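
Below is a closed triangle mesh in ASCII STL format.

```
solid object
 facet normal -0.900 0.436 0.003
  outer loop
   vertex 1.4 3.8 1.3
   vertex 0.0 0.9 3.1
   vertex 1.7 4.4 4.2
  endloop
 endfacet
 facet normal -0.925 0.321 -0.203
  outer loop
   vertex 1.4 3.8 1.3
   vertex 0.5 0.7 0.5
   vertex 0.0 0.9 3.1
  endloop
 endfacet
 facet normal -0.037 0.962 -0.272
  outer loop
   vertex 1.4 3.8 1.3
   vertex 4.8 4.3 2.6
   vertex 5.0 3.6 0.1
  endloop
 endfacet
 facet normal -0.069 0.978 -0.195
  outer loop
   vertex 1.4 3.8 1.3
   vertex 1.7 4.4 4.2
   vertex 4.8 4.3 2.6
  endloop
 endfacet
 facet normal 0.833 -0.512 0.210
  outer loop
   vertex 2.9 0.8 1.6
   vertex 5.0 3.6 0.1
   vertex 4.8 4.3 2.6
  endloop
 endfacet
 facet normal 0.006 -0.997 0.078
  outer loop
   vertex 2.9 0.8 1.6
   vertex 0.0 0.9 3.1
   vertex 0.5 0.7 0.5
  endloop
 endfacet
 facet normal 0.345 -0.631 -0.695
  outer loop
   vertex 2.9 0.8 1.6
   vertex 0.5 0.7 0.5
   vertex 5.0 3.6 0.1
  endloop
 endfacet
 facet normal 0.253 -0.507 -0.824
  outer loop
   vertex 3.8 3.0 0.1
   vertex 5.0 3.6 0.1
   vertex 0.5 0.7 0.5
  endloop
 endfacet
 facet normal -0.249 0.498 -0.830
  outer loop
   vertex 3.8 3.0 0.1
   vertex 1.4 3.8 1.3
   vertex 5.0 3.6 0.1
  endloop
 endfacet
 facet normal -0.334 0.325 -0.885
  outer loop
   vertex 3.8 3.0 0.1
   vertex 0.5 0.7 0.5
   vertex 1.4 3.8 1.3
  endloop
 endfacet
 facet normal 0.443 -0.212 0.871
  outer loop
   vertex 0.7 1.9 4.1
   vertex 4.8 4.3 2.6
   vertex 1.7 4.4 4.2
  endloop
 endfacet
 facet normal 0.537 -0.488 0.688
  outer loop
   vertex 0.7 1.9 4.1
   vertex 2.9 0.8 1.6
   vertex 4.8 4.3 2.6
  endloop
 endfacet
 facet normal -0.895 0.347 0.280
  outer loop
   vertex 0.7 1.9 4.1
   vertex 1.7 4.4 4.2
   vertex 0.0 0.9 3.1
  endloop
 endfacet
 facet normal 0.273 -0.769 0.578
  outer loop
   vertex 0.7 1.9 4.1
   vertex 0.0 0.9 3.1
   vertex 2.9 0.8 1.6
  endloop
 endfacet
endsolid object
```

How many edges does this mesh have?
21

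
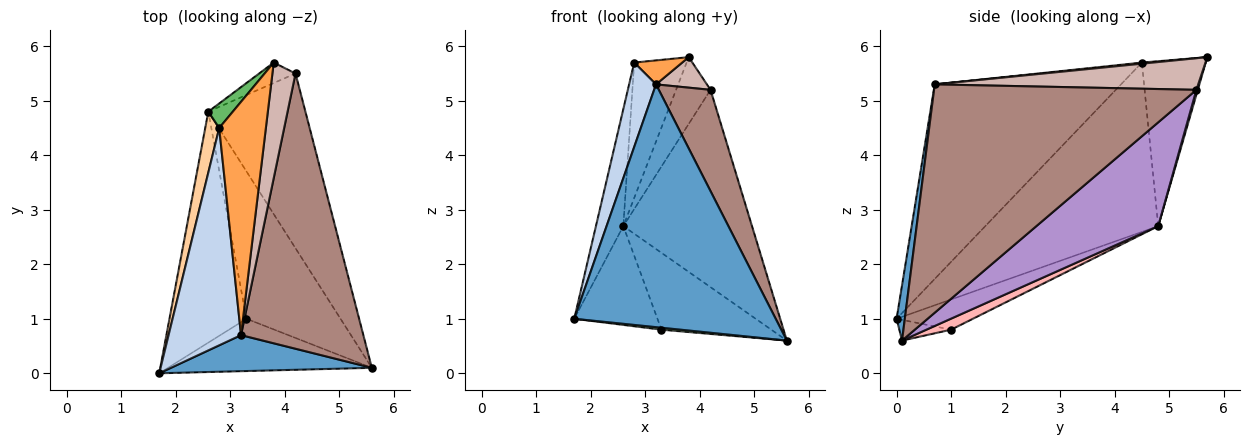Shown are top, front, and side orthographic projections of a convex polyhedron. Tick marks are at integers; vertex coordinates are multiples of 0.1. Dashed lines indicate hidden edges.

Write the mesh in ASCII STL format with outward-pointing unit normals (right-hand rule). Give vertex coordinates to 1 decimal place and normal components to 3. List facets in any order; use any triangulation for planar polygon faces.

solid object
 facet normal 0.040 -0.988 0.147
  outer loop
   vertex 3.2 0.7 5.3
   vertex 1.7 0.0 1.0
   vertex 5.6 0.1 0.6
  endloop
 endfacet
 facet normal -0.929 -0.134 0.346
  outer loop
   vertex 3.2 0.7 5.3
   vertex 2.8 4.5 5.7
   vertex 1.7 0.0 1.0
  endloop
 endfacet
 facet normal 0.023 -0.102 0.994
  outer loop
   vertex 3.2 0.7 5.3
   vertex 3.8 5.7 5.8
   vertex 2.8 4.5 5.7
  endloop
 endfacet
 facet normal -0.984 0.156 0.081
  outer loop
   vertex 2.6 4.8 2.7
   vertex 1.7 0.0 1.0
   vertex 2.8 4.5 5.7
  endloop
 endfacet
 facet normal -0.768 0.630 0.114
  outer loop
   vertex 2.6 4.8 2.7
   vertex 2.8 4.5 5.7
   vertex 3.8 5.7 5.8
  endloop
 endfacet
 facet normal -0.101 -0.037 -0.994
  outer loop
   vertex 3.3 1.0 0.8
   vertex 5.6 0.1 0.6
   vertex 1.7 0.0 1.0
  endloop
 endfacet
 facet normal -0.339 0.370 -0.865
  outer loop
   vertex 3.3 1.0 0.8
   vertex 1.7 0.0 1.0
   vertex 2.6 4.8 2.7
  endloop
 endfacet
 facet normal 0.103 0.460 -0.882
  outer loop
   vertex 3.3 1.0 0.8
   vertex 2.6 4.8 2.7
   vertex 5.6 0.1 0.6
  endloop
 endfacet
 facet normal 0.578 0.611 -0.541
  outer loop
   vertex 4.2 5.5 5.2
   vertex 5.6 0.1 0.6
   vertex 2.6 4.8 2.7
  endloop
 endfacet
 facet normal 0.039 0.955 -0.292
  outer loop
   vertex 4.2 5.5 5.2
   vertex 2.6 4.8 2.7
   vertex 3.8 5.7 5.8
  endloop
 endfacet
 facet normal 0.868 -0.171 0.465
  outer loop
   vertex 4.2 5.5 5.2
   vertex 3.2 0.7 5.3
   vertex 5.6 0.1 0.6
  endloop
 endfacet
 facet normal 0.798 -0.154 0.583
  outer loop
   vertex 4.2 5.5 5.2
   vertex 3.8 5.7 5.8
   vertex 3.2 0.7 5.3
  endloop
 endfacet
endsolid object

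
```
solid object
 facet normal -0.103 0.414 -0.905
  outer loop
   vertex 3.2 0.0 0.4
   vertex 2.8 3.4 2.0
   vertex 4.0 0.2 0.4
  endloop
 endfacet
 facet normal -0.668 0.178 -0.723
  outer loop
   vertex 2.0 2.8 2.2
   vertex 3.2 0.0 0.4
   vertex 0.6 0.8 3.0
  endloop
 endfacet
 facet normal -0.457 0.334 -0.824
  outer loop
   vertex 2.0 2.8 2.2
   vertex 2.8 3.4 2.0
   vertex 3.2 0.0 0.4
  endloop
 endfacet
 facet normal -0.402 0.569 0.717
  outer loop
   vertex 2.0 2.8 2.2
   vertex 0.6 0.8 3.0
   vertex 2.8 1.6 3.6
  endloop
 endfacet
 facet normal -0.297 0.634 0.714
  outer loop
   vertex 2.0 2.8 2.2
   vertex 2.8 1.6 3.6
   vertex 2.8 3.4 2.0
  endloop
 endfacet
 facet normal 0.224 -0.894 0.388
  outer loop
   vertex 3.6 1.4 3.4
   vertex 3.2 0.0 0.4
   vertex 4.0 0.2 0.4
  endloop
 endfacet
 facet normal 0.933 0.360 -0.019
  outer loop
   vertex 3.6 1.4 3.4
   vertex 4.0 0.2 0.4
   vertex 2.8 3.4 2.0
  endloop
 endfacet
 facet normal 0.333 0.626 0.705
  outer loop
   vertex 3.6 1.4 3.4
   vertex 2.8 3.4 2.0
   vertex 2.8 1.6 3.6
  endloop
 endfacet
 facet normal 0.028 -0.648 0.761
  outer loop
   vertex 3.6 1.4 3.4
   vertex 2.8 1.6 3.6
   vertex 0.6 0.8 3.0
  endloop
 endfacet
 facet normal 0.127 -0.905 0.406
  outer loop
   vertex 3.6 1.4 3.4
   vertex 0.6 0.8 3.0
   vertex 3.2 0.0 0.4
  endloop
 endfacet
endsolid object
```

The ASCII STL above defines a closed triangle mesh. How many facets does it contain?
10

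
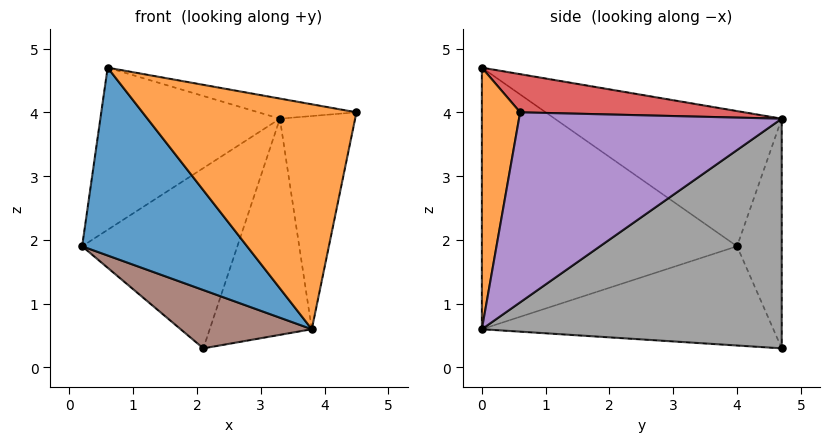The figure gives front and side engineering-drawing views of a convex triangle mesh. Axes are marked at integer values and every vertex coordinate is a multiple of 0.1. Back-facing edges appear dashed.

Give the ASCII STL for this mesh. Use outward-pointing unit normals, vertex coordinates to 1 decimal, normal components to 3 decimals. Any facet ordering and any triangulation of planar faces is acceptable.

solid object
 facet normal -0.702 -0.454 -0.548
  outer loop
   vertex 3.8 0.0 0.6
   vertex 0.6 0.0 4.7
   vertex 0.2 4.0 1.9
  endloop
 endfacet
 facet normal 0.174 -0.975 0.136
  outer loop
   vertex 3.8 0.0 0.6
   vertex 4.5 0.6 4.0
   vertex 0.6 0.0 4.7
  endloop
 endfacet
 facet normal -0.555 0.439 0.707
  outer loop
   vertex 3.3 4.7 3.9
   vertex 0.2 4.0 1.9
   vertex 0.6 0.0 4.7
  endloop
 endfacet
 facet normal 0.165 0.072 0.984
  outer loop
   vertex 3.3 4.7 3.9
   vertex 0.6 0.0 4.7
   vertex 4.5 0.6 4.0
  endloop
 endfacet
 facet normal 0.933 0.267 -0.239
  outer loop
   vertex 3.3 4.7 3.9
   vertex 4.5 0.6 4.0
   vertex 3.8 0.0 0.6
  endloop
 endfacet
 facet normal -0.566 -0.255 -0.784
  outer loop
   vertex 2.1 4.7 0.3
   vertex 3.8 0.0 0.6
   vertex 0.2 4.0 1.9
  endloop
 endfacet
 facet normal -0.275 0.957 0.092
  outer loop
   vertex 2.1 4.7 0.3
   vertex 0.2 4.0 1.9
   vertex 3.3 4.7 3.9
  endloop
 endfacet
 facet normal 0.903 0.307 -0.301
  outer loop
   vertex 2.1 4.7 0.3
   vertex 3.3 4.7 3.9
   vertex 3.8 0.0 0.6
  endloop
 endfacet
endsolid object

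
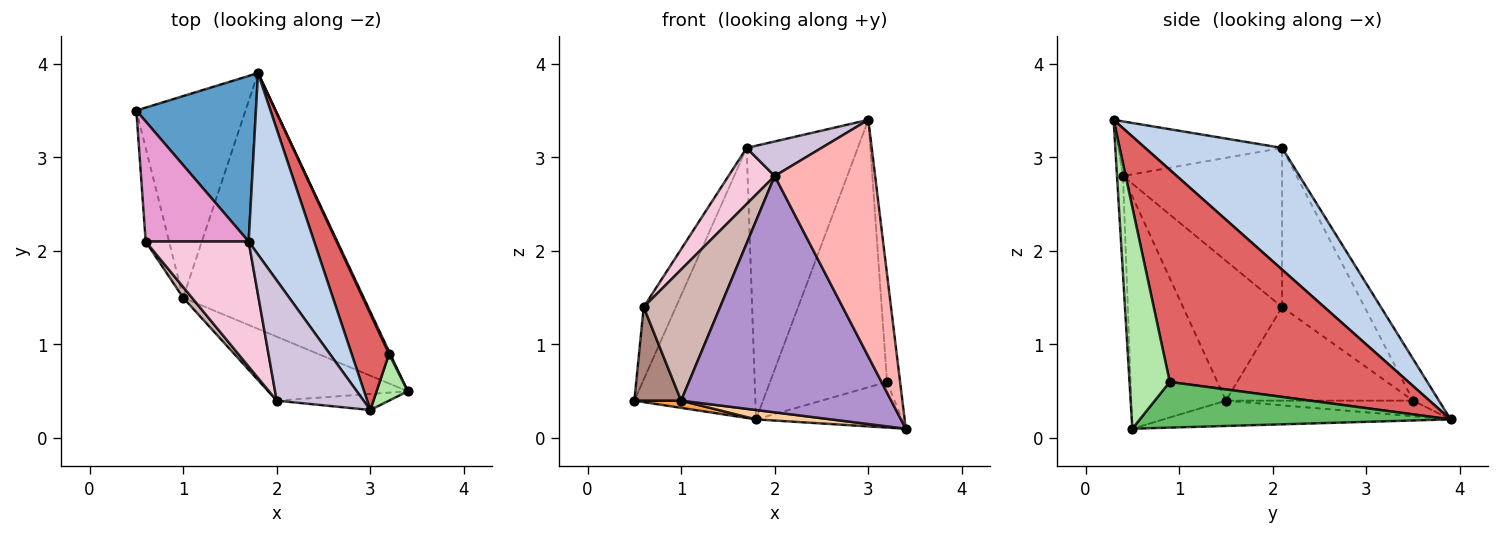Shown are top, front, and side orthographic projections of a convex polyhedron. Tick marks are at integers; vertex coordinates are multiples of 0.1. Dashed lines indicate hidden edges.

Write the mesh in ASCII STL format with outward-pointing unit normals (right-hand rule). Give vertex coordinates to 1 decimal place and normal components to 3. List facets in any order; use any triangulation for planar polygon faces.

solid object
 facet normal -0.179 0.839 0.514
  outer loop
   vertex 1.7 2.1 3.1
   vertex 1.8 3.9 0.2
   vertex 0.5 3.5 0.4
  endloop
 endfacet
 facet normal 0.716 0.582 0.386
  outer loop
   vertex 1.7 2.1 3.1
   vertex 3.0 0.3 3.4
   vertex 1.8 3.9 0.2
  endloop
 endfacet
 facet normal -0.141 -0.035 -0.989
  outer loop
   vertex 1.0 1.5 0.4
   vertex 0.5 3.5 0.4
   vertex 1.8 3.9 0.2
  endloop
 endfacet
 facet normal -0.139 -0.036 -0.990
  outer loop
   vertex 1.0 1.5 0.4
   vertex 1.8 3.9 0.2
   vertex 3.4 0.5 0.1
  endloop
 endfacet
 facet normal 0.905 0.425 0.022
  outer loop
   vertex 3.2 0.9 0.6
   vertex 3.4 0.5 0.1
   vertex 1.8 3.9 0.2
  endloop
 endfacet
 facet normal 0.943 0.305 0.133
  outer loop
   vertex 3.2 0.9 0.6
   vertex 3.0 0.3 3.4
   vertex 3.4 0.5 0.1
  endloop
 endfacet
 facet normal 0.887 0.435 0.157
  outer loop
   vertex 3.2 0.9 0.6
   vertex 1.8 3.9 0.2
   vertex 3.0 0.3 3.4
  endloop
 endfacet
 facet normal -0.059 -0.996 -0.068
  outer loop
   vertex 2.0 0.4 2.8
   vertex 3.4 0.5 0.1
   vertex 3.0 0.3 3.4
  endloop
 endfacet
 facet normal -0.399 -0.885 -0.240
  outer loop
   vertex 2.0 0.4 2.8
   vertex 1.0 1.5 0.4
   vertex 3.4 0.5 0.1
  endloop
 endfacet
 facet normal -0.517 -0.236 0.823
  outer loop
   vertex 2.0 0.4 2.8
   vertex 3.0 0.3 3.4
   vertex 1.7 2.1 3.1
  endloop
 endfacet
 facet normal -0.943 -0.236 -0.236
  outer loop
   vertex 0.6 2.1 1.4
   vertex 0.5 3.5 0.4
   vertex 1.0 1.5 0.4
  endloop
 endfacet
 facet normal -0.791 -0.610 0.050
  outer loop
   vertex 0.6 2.1 1.4
   vertex 1.0 1.5 0.4
   vertex 2.0 0.4 2.8
  endloop
 endfacet
 facet normal -0.798 0.312 0.516
  outer loop
   vertex 0.6 2.1 1.4
   vertex 1.7 2.1 3.1
   vertex 0.5 3.5 0.4
  endloop
 endfacet
 facet normal -0.816 -0.237 0.528
  outer loop
   vertex 0.6 2.1 1.4
   vertex 2.0 0.4 2.8
   vertex 1.7 2.1 3.1
  endloop
 endfacet
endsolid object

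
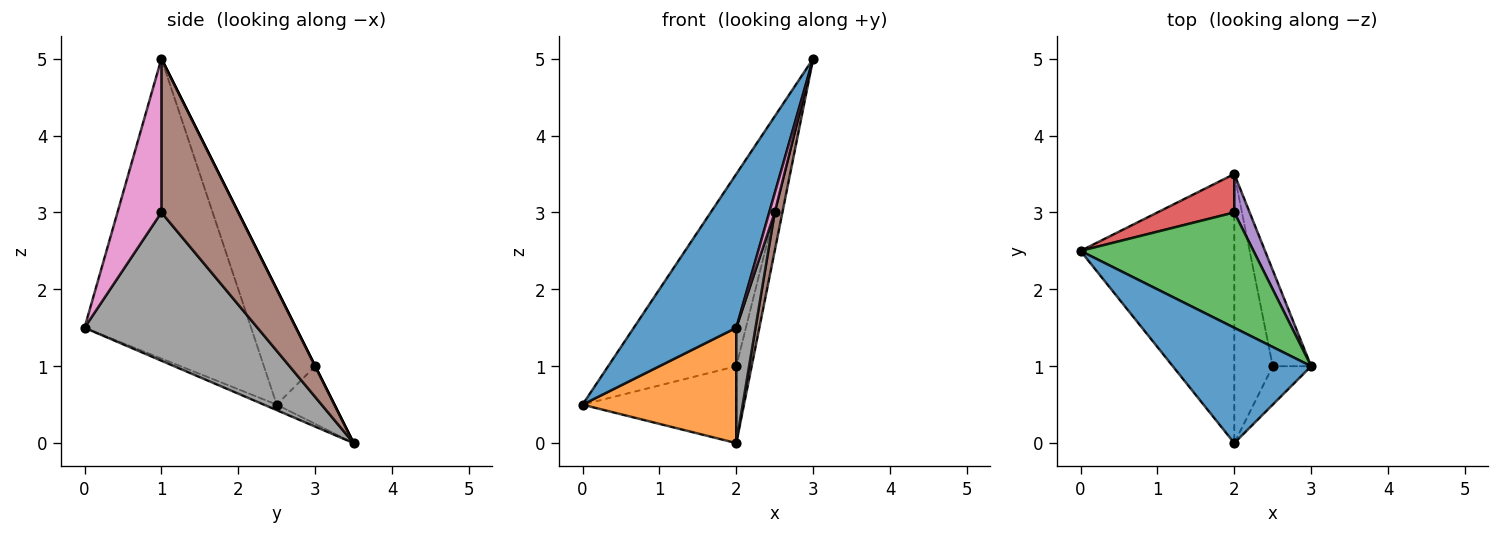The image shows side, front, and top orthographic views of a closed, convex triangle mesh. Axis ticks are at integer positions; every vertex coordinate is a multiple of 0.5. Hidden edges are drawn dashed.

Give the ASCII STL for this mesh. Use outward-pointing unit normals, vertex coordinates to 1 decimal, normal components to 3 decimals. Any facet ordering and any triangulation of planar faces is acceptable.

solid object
 facet normal -0.793 -0.488 0.366
  outer loop
   vertex 2.0 0.0 1.5
   vertex 3.0 1.0 5.0
   vertex 0.0 2.5 0.5
  endloop
 endfacet
 facet normal -0.033 -0.394 -0.919
  outer loop
   vertex 2.0 0.0 1.5
   vertex 0.0 2.5 0.5
   vertex 2.0 3.5 0.0
  endloop
 endfacet
 facet normal -0.324 0.811 0.487
  outer loop
   vertex 2.0 3.0 1.0
   vertex 0.0 2.5 0.5
   vertex 3.0 1.0 5.0
  endloop
 endfacet
 facet normal -0.318 0.848 0.424
  outer loop
   vertex 2.0 3.0 1.0
   vertex 2.0 3.5 0.0
   vertex 0.0 2.5 0.5
  endloop
 endfacet
 facet normal 0.000 0.894 0.447
  outer loop
   vertex 2.0 3.0 1.0
   vertex 3.0 1.0 5.0
   vertex 2.0 3.5 0.0
  endloop
 endfacet
 facet normal 0.966 -0.097 -0.241
  outer loop
   vertex 2.5 1.0 3.0
   vertex 2.0 3.5 0.0
   vertex 3.0 1.0 5.0
  endloop
 endfacet
 facet normal 0.963 -0.120 -0.241
  outer loop
   vertex 2.5 1.0 3.0
   vertex 3.0 1.0 5.0
   vertex 2.0 0.0 1.5
  endloop
 endfacet
 facet normal 0.962 -0.107 -0.250
  outer loop
   vertex 2.5 1.0 3.0
   vertex 2.0 0.0 1.5
   vertex 2.0 3.5 0.0
  endloop
 endfacet
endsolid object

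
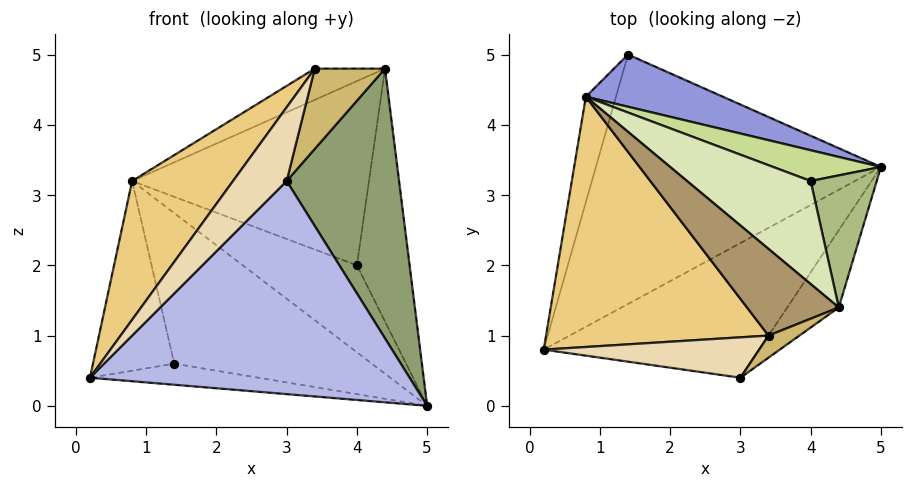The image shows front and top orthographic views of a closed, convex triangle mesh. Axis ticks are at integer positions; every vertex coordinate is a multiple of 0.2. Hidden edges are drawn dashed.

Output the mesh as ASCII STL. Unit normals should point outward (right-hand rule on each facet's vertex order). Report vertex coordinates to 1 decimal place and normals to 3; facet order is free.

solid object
 facet normal -0.128 0.084 -0.988
  outer loop
   vertex 1.4 5.0 0.6
   vertex 5.0 3.4 0.0
   vertex 0.2 0.8 0.4
  endloop
 endfacet
 facet normal -0.948 0.278 -0.155
  outer loop
   vertex 0.8 4.4 3.2
   vertex 1.4 5.0 0.6
   vertex 0.2 0.8 0.4
  endloop
 endfacet
 facet normal 0.429 0.854 0.296
  outer loop
   vertex 0.8 4.4 3.2
   vertex 5.0 3.4 0.0
   vertex 1.4 5.0 0.6
  endloop
 endfacet
 facet normal 0.382 -0.781 -0.494
  outer loop
   vertex 3.0 0.4 3.2
   vertex 0.2 0.8 0.4
   vertex 5.0 3.4 0.0
  endloop
 endfacet
 facet normal 0.708 -0.679 -0.195
  outer loop
   vertex 3.0 0.4 3.2
   vertex 5.0 3.4 0.0
   vertex 4.4 1.4 4.8
  endloop
 endfacet
 facet normal 0.599 0.710 0.371
  outer loop
   vertex 4.0 3.2 2.0
   vertex 4.4 1.4 4.8
   vertex 5.0 3.4 0.0
  endloop
 endfacet
 facet normal 0.432 0.850 0.301
  outer loop
   vertex 4.0 3.2 2.0
   vertex 5.0 3.4 0.0
   vertex 0.8 4.4 3.2
  endloop
 endfacet
 facet normal 0.455 0.777 0.435
  outer loop
   vertex 4.0 3.2 2.0
   vertex 0.8 4.4 3.2
   vertex 4.4 1.4 4.8
  endloop
 endfacet
 facet normal -0.134 0.336 0.932
  outer loop
   vertex 3.4 1.0 4.8
   vertex 4.4 1.4 4.8
   vertex 0.8 4.4 3.2
  endloop
 endfacet
 facet normal 0.360 -0.900 0.247
  outer loop
   vertex 3.4 1.0 4.8
   vertex 3.0 0.4 3.2
   vertex 4.4 1.4 4.8
  endloop
 endfacet
 facet normal -0.761 -0.315 0.568
  outer loop
   vertex 3.4 1.0 4.8
   vertex 0.8 4.4 3.2
   vertex 0.2 0.8 0.4
  endloop
 endfacet
 facet normal -0.518 -0.750 0.411
  outer loop
   vertex 3.4 1.0 4.8
   vertex 0.2 0.8 0.4
   vertex 3.0 0.4 3.2
  endloop
 endfacet
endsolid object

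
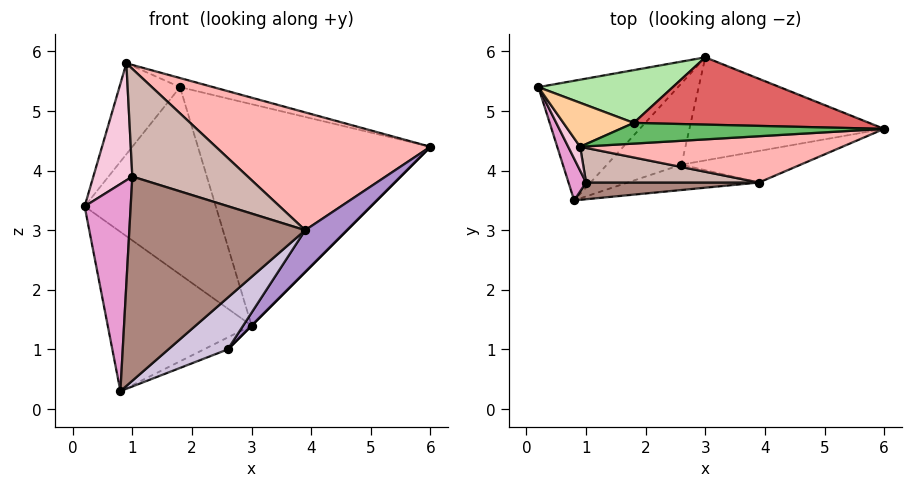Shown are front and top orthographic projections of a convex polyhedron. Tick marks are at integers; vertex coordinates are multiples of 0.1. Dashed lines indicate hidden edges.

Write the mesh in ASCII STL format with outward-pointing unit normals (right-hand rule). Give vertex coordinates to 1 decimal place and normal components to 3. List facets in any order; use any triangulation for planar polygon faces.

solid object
 facet normal -0.496 0.694 -0.521
  outer loop
   vertex 3.0 5.9 1.4
   vertex 0.8 3.5 0.3
   vertex 0.2 5.4 3.4
  endloop
 endfacet
 facet normal 0.707 0.000 -0.707
  outer loop
   vertex 2.6 4.1 1.0
   vertex 3.0 5.9 1.4
   vertex 6.0 4.7 4.4
  endloop
 endfacet
 facet normal 0.319 0.138 -0.938
  outer loop
   vertex 2.6 4.1 1.0
   vertex 0.8 3.5 0.3
   vertex 3.0 5.9 1.4
  endloop
 endfacet
 facet normal -0.202 0.882 0.426
  outer loop
   vertex 1.8 4.8 5.4
   vertex 0.2 5.4 3.4
   vertex 0.9 4.4 5.8
  endloop
 endfacet
 facet normal 0.222 0.393 0.892
  outer loop
   vertex 1.8 4.8 5.4
   vertex 0.9 4.4 5.8
   vertex 6.0 4.7 4.4
  endloop
 endfacet
 facet normal 0.022 0.962 0.271
  outer loop
   vertex 1.8 4.8 5.4
   vertex 3.0 5.9 1.4
   vertex 0.2 5.4 3.4
  endloop
 endfacet
 facet normal 0.092 0.953 0.289
  outer loop
   vertex 1.8 4.8 5.4
   vertex 6.0 4.7 4.4
   vertex 3.0 5.9 1.4
  endloop
 endfacet
 facet normal 0.153 -0.920 0.361
  outer loop
   vertex 3.9 3.8 3.0
   vertex 6.0 4.7 4.4
   vertex 0.9 4.4 5.8
  endloop
 endfacet
 facet normal 0.597 -0.640 -0.484
  outer loop
   vertex 3.9 3.8 3.0
   vertex 2.6 4.1 1.0
   vertex 6.0 4.7 4.4
  endloop
 endfacet
 facet normal 0.426 -0.812 -0.399
  outer loop
   vertex 3.9 3.8 3.0
   vertex 0.8 3.5 0.3
   vertex 2.6 4.1 1.0
  endloop
 endfacet
 facet normal 0.025 -0.996 0.082
  outer loop
   vertex 1.0 3.8 3.9
   vertex 0.8 3.5 0.3
   vertex 3.9 3.8 3.0
  endloop
 endfacet
 facet normal 0.094 -0.948 0.304
  outer loop
   vertex 1.0 3.8 3.9
   vertex 3.9 3.8 3.0
   vertex 0.9 4.4 5.8
  endloop
 endfacet
 facet normal -0.902 -0.424 0.085
  outer loop
   vertex 1.0 3.8 3.9
   vertex 0.2 5.4 3.4
   vertex 0.8 3.5 0.3
  endloop
 endfacet
 facet normal -0.902 -0.424 0.086
  outer loop
   vertex 1.0 3.8 3.9
   vertex 0.9 4.4 5.8
   vertex 0.2 5.4 3.4
  endloop
 endfacet
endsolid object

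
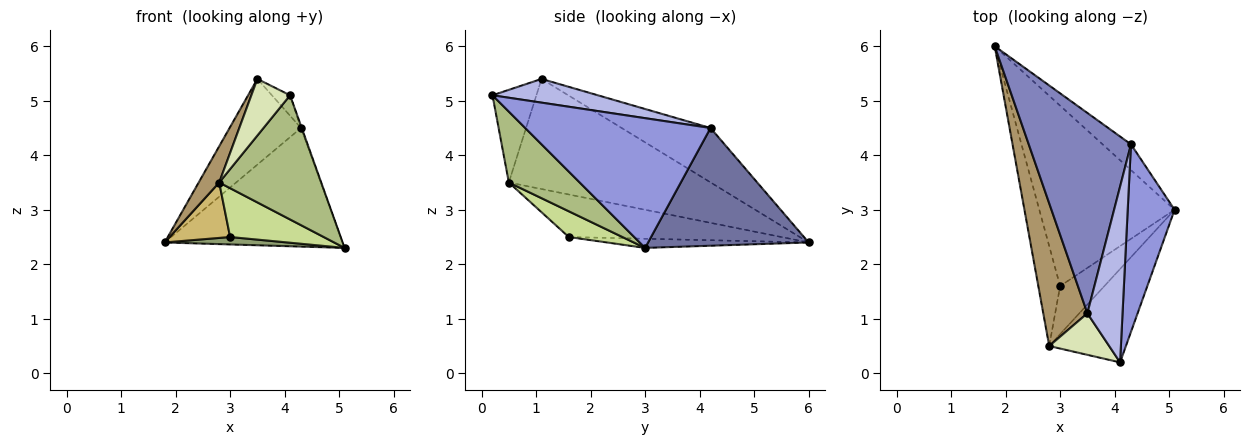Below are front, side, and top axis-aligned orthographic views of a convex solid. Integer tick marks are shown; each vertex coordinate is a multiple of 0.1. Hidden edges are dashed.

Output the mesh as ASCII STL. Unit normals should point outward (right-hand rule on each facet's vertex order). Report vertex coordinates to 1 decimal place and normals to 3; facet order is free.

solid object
 facet normal 0.661 0.733 -0.159
  outer loop
   vertex 4.3 4.2 4.5
   vertex 5.1 3.0 2.3
   vertex 1.8 6.0 2.4
  endloop
 endfacet
 facet normal -0.439 0.353 0.826
  outer loop
   vertex 4.3 4.2 4.5
   vertex 1.8 6.0 2.4
   vertex 3.5 1.1 5.4
  endloop
 endfacet
 facet normal 0.940 0.004 0.340
  outer loop
   vertex 4.3 4.2 4.5
   vertex 4.1 0.2 5.1
   vertex 5.1 3.0 2.3
  endloop
 endfacet
 facet normal 0.557 0.096 0.825
  outer loop
   vertex 4.3 4.2 4.5
   vertex 3.5 1.1 5.4
   vertex 4.1 0.2 5.1
  endloop
 endfacet
 facet normal -0.068 -0.041 -0.997
  outer loop
   vertex 3.0 1.6 2.5
   vertex 1.8 6.0 2.4
   vertex 5.1 3.0 2.3
  endloop
 endfacet
 facet normal 0.485 -0.699 -0.525
  outer loop
   vertex 2.8 0.5 3.5
   vertex 5.1 3.0 2.3
   vertex 4.1 0.2 5.1
  endloop
 endfacet
 facet normal 0.378 -0.659 -0.650
  outer loop
   vertex 2.8 0.5 3.5
   vertex 3.0 1.6 2.5
   vertex 5.1 3.0 2.3
  endloop
 endfacet
 facet normal -0.675 -0.595 0.437
  outer loop
   vertex 2.8 0.5 3.5
   vertex 4.1 0.2 5.1
   vertex 3.5 1.1 5.4
  endloop
 endfacet
 facet normal -0.924 -0.094 0.370
  outer loop
   vertex 2.8 0.5 3.5
   vertex 3.5 1.1 5.4
   vertex 1.8 6.0 2.4
  endloop
 endfacet
 facet normal -0.863 -0.245 -0.442
  outer loop
   vertex 2.8 0.5 3.5
   vertex 1.8 6.0 2.4
   vertex 3.0 1.6 2.5
  endloop
 endfacet
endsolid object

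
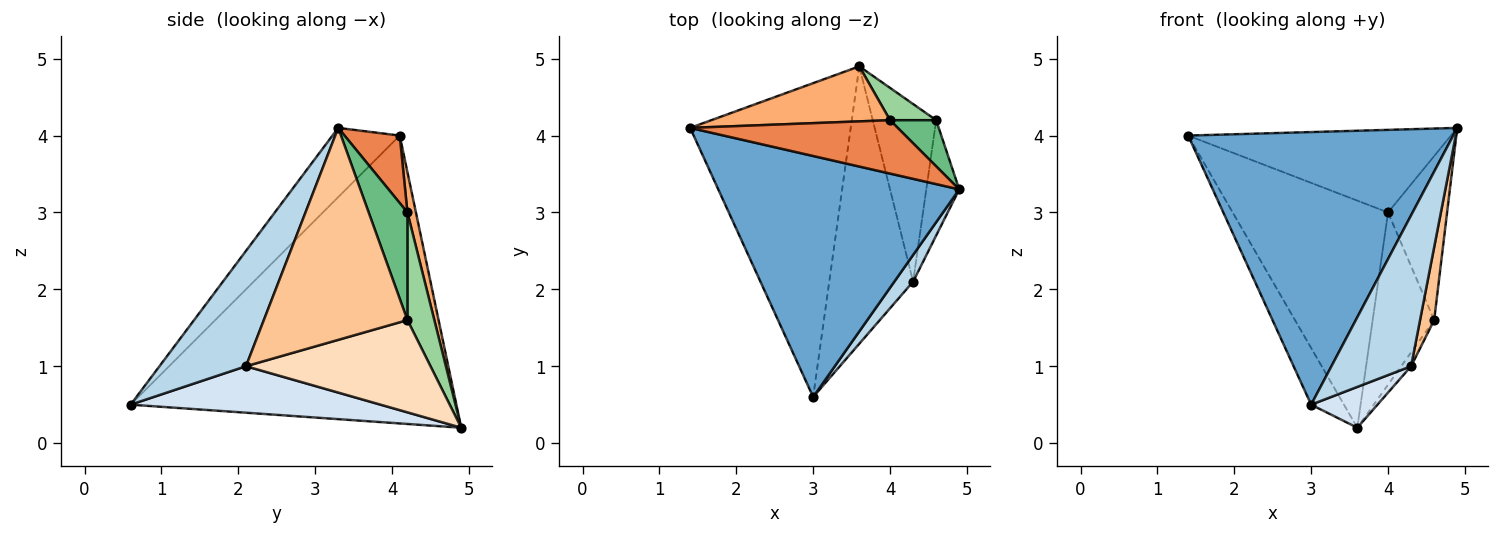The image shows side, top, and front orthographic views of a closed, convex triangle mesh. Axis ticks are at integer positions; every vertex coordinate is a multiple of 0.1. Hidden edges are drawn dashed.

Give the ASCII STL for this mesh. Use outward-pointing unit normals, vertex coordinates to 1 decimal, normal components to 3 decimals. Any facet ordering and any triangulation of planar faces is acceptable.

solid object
 facet normal -0.187 -0.736 0.651
  outer loop
   vertex 3.0 0.6 0.5
   vertex 4.9 3.3 4.1
   vertex 1.4 4.1 4.0
  endloop
 endfacet
 facet normal -0.870 0.088 -0.485
  outer loop
   vertex 3.6 4.9 0.2
   vertex 3.0 0.6 0.5
   vertex 1.4 4.1 4.0
  endloop
 endfacet
 facet normal 0.730 -0.673 0.119
  outer loop
   vertex 4.3 2.1 1.0
   vertex 4.9 3.3 4.1
   vertex 3.0 0.6 0.5
  endloop
 endfacet
 facet normal 0.481 -0.128 -0.867
  outer loop
   vertex 4.3 2.1 1.0
   vertex 3.0 0.6 0.5
   vertex 3.6 4.9 0.2
  endloop
 endfacet
 facet normal 0.174 0.827 0.535
  outer loop
   vertex 4.0 4.2 3.0
   vertex 1.4 4.1 4.0
   vertex 4.9 3.3 4.1
  endloop
 endfacet
 facet normal 0.053 0.971 0.235
  outer loop
   vertex 4.0 4.2 3.0
   vertex 3.6 4.9 0.2
   vertex 1.4 4.1 4.0
  endloop
 endfacet
 facet normal 0.983 -0.097 -0.153
  outer loop
   vertex 4.6 4.2 1.6
   vertex 4.9 3.3 4.1
   vertex 4.3 2.1 1.0
  endloop
 endfacet
 facet normal 0.823 0.044 -0.566
  outer loop
   vertex 4.6 4.2 1.6
   vertex 4.3 2.1 1.0
   vertex 3.6 4.9 0.2
  endloop
 endfacet
 facet normal 0.534 0.814 0.229
  outer loop
   vertex 4.6 4.2 1.6
   vertex 4.0 4.2 3.0
   vertex 4.9 3.3 4.1
  endloop
 endfacet
 facet normal 0.395 0.903 0.169
  outer loop
   vertex 4.6 4.2 1.6
   vertex 3.6 4.9 0.2
   vertex 4.0 4.2 3.0
  endloop
 endfacet
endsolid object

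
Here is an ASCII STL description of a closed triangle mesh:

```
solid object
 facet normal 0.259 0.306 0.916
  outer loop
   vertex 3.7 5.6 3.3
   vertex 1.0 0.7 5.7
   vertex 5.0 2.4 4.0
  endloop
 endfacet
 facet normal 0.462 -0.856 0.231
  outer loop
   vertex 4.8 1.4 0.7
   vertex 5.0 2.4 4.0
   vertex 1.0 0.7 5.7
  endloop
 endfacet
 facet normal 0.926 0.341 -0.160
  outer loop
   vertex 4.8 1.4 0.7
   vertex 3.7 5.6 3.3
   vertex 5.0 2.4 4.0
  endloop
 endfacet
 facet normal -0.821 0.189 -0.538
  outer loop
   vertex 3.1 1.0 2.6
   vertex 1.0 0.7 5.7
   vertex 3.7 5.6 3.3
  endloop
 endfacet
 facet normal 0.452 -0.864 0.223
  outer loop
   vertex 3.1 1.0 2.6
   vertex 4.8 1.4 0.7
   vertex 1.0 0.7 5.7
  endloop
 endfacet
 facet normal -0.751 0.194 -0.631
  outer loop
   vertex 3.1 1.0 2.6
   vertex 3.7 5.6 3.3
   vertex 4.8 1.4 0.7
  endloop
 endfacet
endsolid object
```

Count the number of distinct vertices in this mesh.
5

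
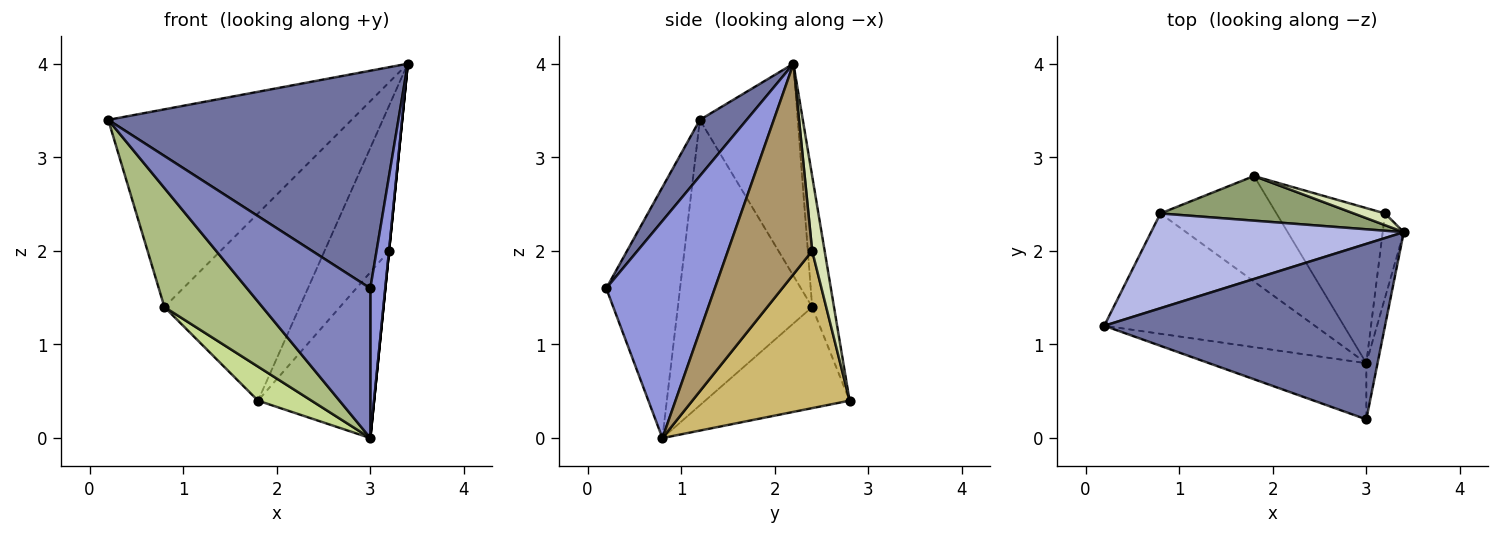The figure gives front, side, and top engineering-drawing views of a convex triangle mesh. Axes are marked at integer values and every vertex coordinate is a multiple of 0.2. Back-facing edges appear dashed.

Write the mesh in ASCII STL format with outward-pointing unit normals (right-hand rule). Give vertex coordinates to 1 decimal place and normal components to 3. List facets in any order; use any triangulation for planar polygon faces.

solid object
 facet normal 0.125 -0.772 0.623
  outer loop
   vertex 3.0 0.2 1.6
   vertex 3.4 2.2 4.0
   vertex 0.2 1.2 3.4
  endloop
 endfacet
 facet normal -0.489 -0.817 -0.306
  outer loop
   vertex 3.0 0.8 0.0
   vertex 3.0 0.2 1.6
   vertex 0.2 1.2 3.4
  endloop
 endfacet
 facet normal 0.989 -0.136 -0.051
  outer loop
   vertex 3.0 0.8 0.0
   vertex 3.4 2.2 4.0
   vertex 3.0 0.2 1.6
  endloop
 endfacet
 facet normal -0.341 0.848 0.406
  outer loop
   vertex 0.8 2.4 1.4
   vertex 0.2 1.2 3.4
   vertex 3.4 2.2 4.0
  endloop
 endfacet
 facet normal -0.155 0.961 0.229
  outer loop
   vertex 0.8 2.4 1.4
   vertex 3.4 2.2 4.0
   vertex 1.8 2.8 0.4
  endloop
 endfacet
 facet normal -0.694 -0.506 -0.512
  outer loop
   vertex 0.8 2.4 1.4
   vertex 3.0 0.8 0.0
   vertex 0.2 1.2 3.4
  endloop
 endfacet
 facet normal -0.638 -0.236 -0.733
  outer loop
   vertex 0.8 2.4 1.4
   vertex 1.8 2.8 0.4
   vertex 3.0 0.8 0.0
  endloop
 endfacet
 facet normal 0.189 0.979 0.079
  outer loop
   vertex 3.2 2.4 2.0
   vertex 1.8 2.8 0.4
   vertex 3.4 2.2 4.0
  endloop
 endfacet
 facet normal 0.995 0.000 -0.100
  outer loop
   vertex 3.2 2.4 2.0
   vertex 3.4 2.2 4.0
   vertex 3.0 0.8 0.0
  endloop
 endfacet
 facet normal 0.703 0.519 -0.486
  outer loop
   vertex 3.2 2.4 2.0
   vertex 3.0 0.8 0.0
   vertex 1.8 2.8 0.4
  endloop
 endfacet
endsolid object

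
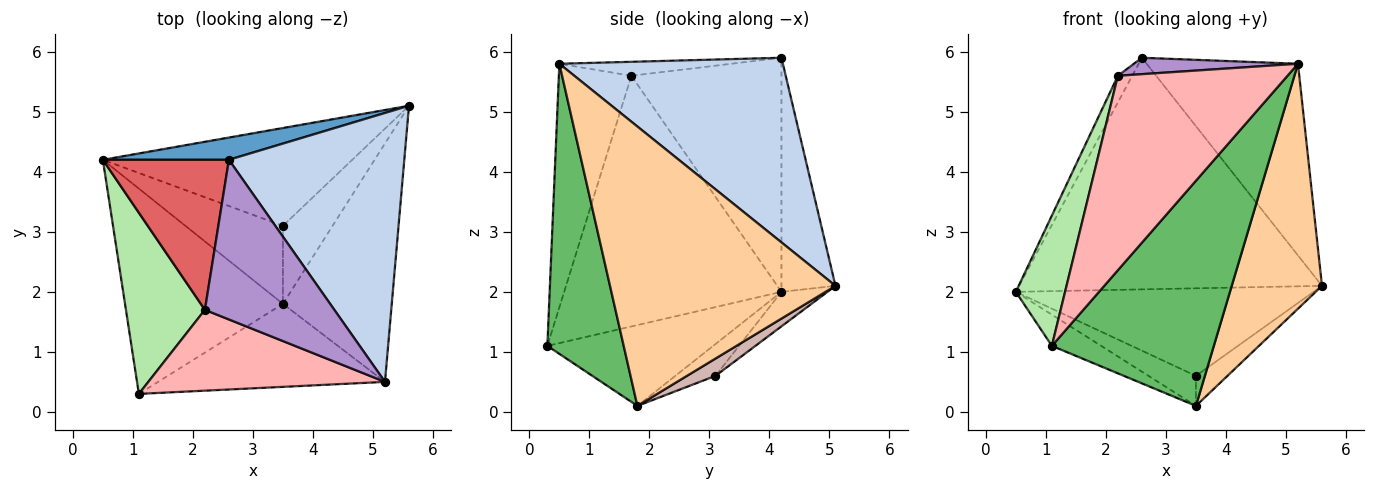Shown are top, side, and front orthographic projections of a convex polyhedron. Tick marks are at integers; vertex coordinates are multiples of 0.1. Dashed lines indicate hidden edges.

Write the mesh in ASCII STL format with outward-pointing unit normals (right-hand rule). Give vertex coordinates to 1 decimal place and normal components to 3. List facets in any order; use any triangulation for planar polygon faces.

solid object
 facet normal -0.175 0.980 0.094
  outer loop
   vertex 2.6 4.2 5.9
   vertex 5.6 5.1 2.1
   vertex 0.5 4.2 2.0
  endloop
 endfacet
 facet normal 0.651 0.441 0.618
  outer loop
   vertex 5.2 0.5 5.8
   vertex 5.6 5.1 2.1
   vertex 2.6 4.2 5.9
  endloop
 endfacet
 facet normal -0.451 0.134 -0.882
  outer loop
   vertex 3.5 1.8 0.1
   vertex 1.1 0.3 1.1
   vertex 0.5 4.2 2.0
  endloop
 endfacet
 facet normal 0.873 -0.349 -0.340
  outer loop
   vertex 3.5 1.8 0.1
   vertex 5.6 5.1 2.1
   vertex 5.2 0.5 5.8
  endloop
 endfacet
 facet normal 0.404 -0.858 -0.316
  outer loop
   vertex 3.5 1.8 0.1
   vertex 5.2 0.5 5.8
   vertex 1.1 0.3 1.1
  endloop
 endfacet
 facet normal -0.932 -0.211 0.294
  outer loop
   vertex 2.2 1.7 5.6
   vertex 0.5 4.2 2.0
   vertex 1.1 0.3 1.1
  endloop
 endfacet
 facet normal -0.877 0.084 0.472
  outer loop
   vertex 2.2 1.7 5.6
   vertex 2.6 4.2 5.9
   vertex 0.5 4.2 2.0
  endloop
 endfacet
 facet normal -0.367 -0.859 0.357
  outer loop
   vertex 2.2 1.7 5.6
   vertex 1.1 0.3 1.1
   vertex 5.2 0.5 5.8
  endloop
 endfacet
 facet normal -0.107 -0.102 0.989
  outer loop
   vertex 2.2 1.7 5.6
   vertex 5.2 0.5 5.8
   vertex 2.6 4.2 5.9
  endloop
 endfacet
 facet normal -0.103 0.664 -0.741
  outer loop
   vertex 3.5 3.1 0.6
   vertex 0.5 4.2 2.0
   vertex 5.6 5.1 2.1
  endloop
 endfacet
 facet normal -0.291 0.343 -0.893
  outer loop
   vertex 3.5 3.1 0.6
   vertex 3.5 1.8 0.1
   vertex 0.5 4.2 2.0
  endloop
 endfacet
 facet normal 0.309 0.341 -0.888
  outer loop
   vertex 3.5 3.1 0.6
   vertex 5.6 5.1 2.1
   vertex 3.5 1.8 0.1
  endloop
 endfacet
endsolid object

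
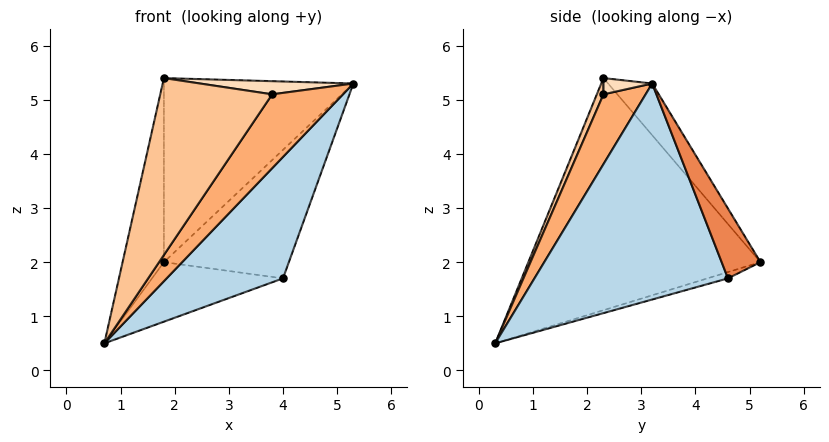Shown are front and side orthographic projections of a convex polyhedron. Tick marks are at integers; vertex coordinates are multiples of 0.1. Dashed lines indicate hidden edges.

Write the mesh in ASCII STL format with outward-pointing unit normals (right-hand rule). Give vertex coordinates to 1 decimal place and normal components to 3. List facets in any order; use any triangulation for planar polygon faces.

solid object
 facet normal -0.974 0.173 0.148
  outer loop
   vertex 1.8 2.3 5.4
   vertex 1.8 5.2 2.0
   vertex 0.7 0.3 0.5
  endloop
 endfacet
 facet normal -0.174 0.749 0.639
  outer loop
   vertex 1.8 2.3 5.4
   vertex 5.3 3.2 5.3
   vertex 1.8 5.2 2.0
  endloop
 endfacet
 facet normal 0.763 -0.459 -0.454
  outer loop
   vertex 4.0 4.6 1.7
   vertex 5.3 3.2 5.3
   vertex 0.7 0.3 0.5
  endloop
 endfacet
 facet normal -0.047 0.302 -0.952
  outer loop
   vertex 4.0 4.6 1.7
   vertex 0.7 0.3 0.5
   vertex 1.8 5.2 2.0
  endloop
 endfacet
 facet normal 0.287 0.923 0.256
  outer loop
   vertex 4.0 4.6 1.7
   vertex 1.8 5.2 2.0
   vertex 5.3 3.2 5.3
  endloop
 endfacet
 facet normal 0.511 -0.859 0.029
  outer loop
   vertex 3.8 2.3 5.1
   vertex 0.7 0.3 0.5
   vertex 5.3 3.2 5.3
  endloop
 endfacet
 facet normal 0.055 -0.929 0.367
  outer loop
   vertex 3.8 2.3 5.1
   vertex 1.8 2.3 5.4
   vertex 0.7 0.3 0.5
  endloop
 endfacet
 facet normal 0.134 -0.423 0.896
  outer loop
   vertex 3.8 2.3 5.1
   vertex 5.3 3.2 5.3
   vertex 1.8 2.3 5.4
  endloop
 endfacet
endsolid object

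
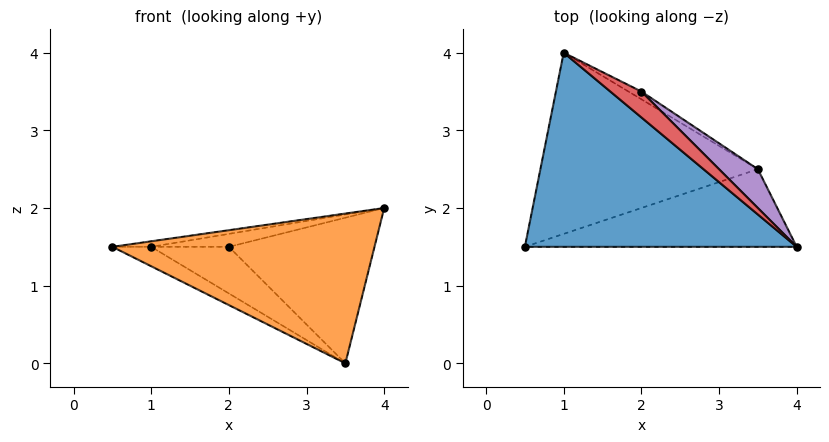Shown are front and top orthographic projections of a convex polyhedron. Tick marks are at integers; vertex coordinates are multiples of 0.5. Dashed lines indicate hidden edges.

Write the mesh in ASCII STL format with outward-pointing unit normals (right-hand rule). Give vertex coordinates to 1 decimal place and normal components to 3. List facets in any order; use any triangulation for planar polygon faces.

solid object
 facet normal -0.141 0.028 0.990
  outer loop
   vertex 1.0 4.0 1.5
   vertex 0.5 1.5 1.5
   vertex 4.0 1.5 2.0
  endloop
 endfacet
 facet normal 0.066 -0.886 -0.459
  outer loop
   vertex 3.5 2.5 0.0
   vertex 4.0 1.5 2.0
   vertex 0.5 1.5 1.5
  endloop
 endfacet
 facet normal -0.470 0.094 -0.878
  outer loop
   vertex 3.5 2.5 0.0
   vertex 0.5 1.5 1.5
   vertex 1.0 4.0 1.5
  endloop
 endfacet
 facet normal 0.218 0.436 0.873
  outer loop
   vertex 2.0 3.5 1.5
   vertex 1.0 4.0 1.5
   vertex 4.0 1.5 2.0
  endloop
 endfacet
 facet normal 0.670 0.718 0.191
  outer loop
   vertex 2.0 3.5 1.5
   vertex 4.0 1.5 2.0
   vertex 3.5 2.5 0.0
  endloop
 endfacet
 facet normal 0.442 0.885 -0.147
  outer loop
   vertex 2.0 3.5 1.5
   vertex 3.5 2.5 0.0
   vertex 1.0 4.0 1.5
  endloop
 endfacet
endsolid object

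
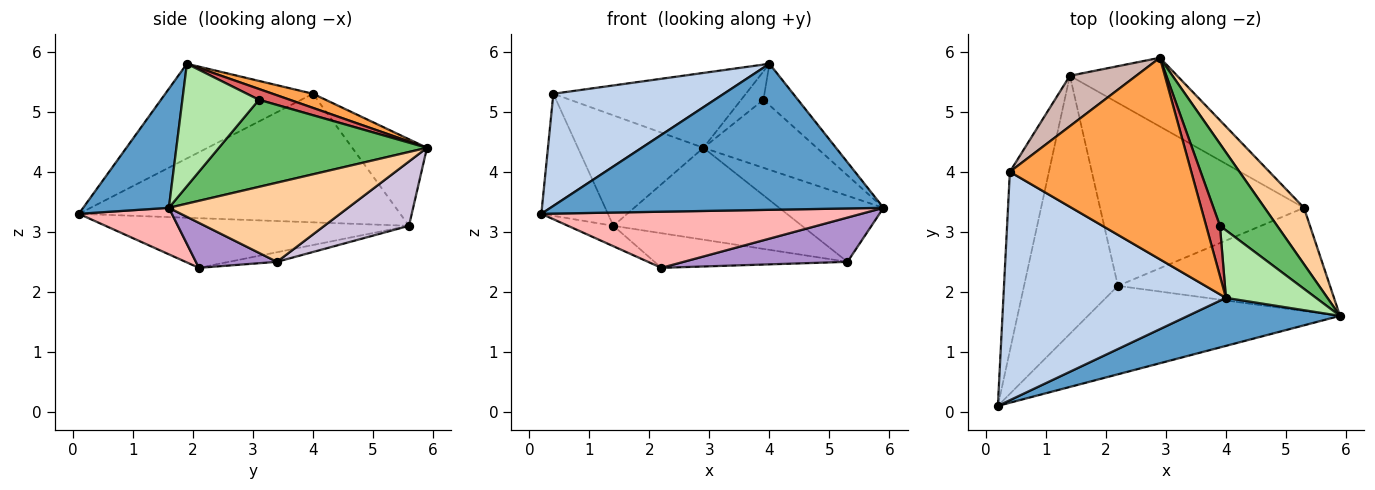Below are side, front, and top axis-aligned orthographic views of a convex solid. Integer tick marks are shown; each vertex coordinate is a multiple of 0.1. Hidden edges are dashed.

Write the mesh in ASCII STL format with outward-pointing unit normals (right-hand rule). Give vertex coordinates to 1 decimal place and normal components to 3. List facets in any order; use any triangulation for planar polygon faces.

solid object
 facet normal 0.238 -0.923 0.303
  outer loop
   vertex 4.0 1.9 5.8
   vertex 0.2 0.1 3.3
   vertex 5.9 1.6 3.4
  endloop
 endfacet
 facet normal -0.357 -0.412 0.839
  outer loop
   vertex 0.4 4.0 5.3
   vertex 0.2 0.1 3.3
   vertex 4.0 1.9 5.8
  endloop
 endfacet
 facet normal 0.073 0.347 0.935
  outer loop
   vertex 0.4 4.0 5.3
   vertex 4.0 1.9 5.8
   vertex 2.9 5.9 4.4
  endloop
 endfacet
 facet normal 0.794 0.462 0.395
  outer loop
   vertex 5.3 3.4 2.5
   vertex 2.9 5.9 4.4
   vertex 5.9 1.6 3.4
  endloop
 endfacet
 facet normal 0.761 0.414 0.500
  outer loop
   vertex 3.9 3.1 5.2
   vertex 5.9 1.6 3.4
   vertex 2.9 5.9 4.4
  endloop
 endfacet
 facet normal 0.757 0.341 0.557
  outer loop
   vertex 3.9 3.1 5.2
   vertex 4.0 1.9 5.8
   vertex 5.9 1.6 3.4
  endloop
 endfacet
 facet normal 0.563 0.407 0.719
  outer loop
   vertex 3.9 3.1 5.2
   vertex 2.9 5.9 4.4
   vertex 4.0 1.9 5.8
  endloop
 endfacet
 facet normal 0.154 -0.529 -0.834
  outer loop
   vertex 2.2 2.1 2.4
   vertex 5.9 1.6 3.4
   vertex 0.2 0.1 3.3
  endloop
 endfacet
 facet normal 0.191 -0.387 -0.902
  outer loop
   vertex 2.2 2.1 2.4
   vertex 5.3 3.4 2.5
   vertex 5.9 1.6 3.4
  endloop
 endfacet
 facet normal 0.338 0.753 -0.564
  outer loop
   vertex 1.4 5.6 3.1
   vertex 2.9 5.9 4.4
   vertex 5.3 3.4 2.5
  endloop
 endfacet
 facet normal -0.046 0.186 -0.982
  outer loop
   vertex 1.4 5.6 3.1
   vertex 5.3 3.4 2.5
   vertex 2.2 2.1 2.4
  endloop
 endfacet
 facet normal -0.476 0.800 0.365
  outer loop
   vertex 1.4 5.6 3.1
   vertex 0.4 4.0 5.3
   vertex 2.9 5.9 4.4
  endloop
 endfacet
 facet normal -0.939 0.194 -0.285
  outer loop
   vertex 1.4 5.6 3.1
   vertex 0.2 0.1 3.3
   vertex 0.4 4.0 5.3
  endloop
 endfacet
 facet normal -0.467 0.070 -0.882
  outer loop
   vertex 1.4 5.6 3.1
   vertex 2.2 2.1 2.4
   vertex 0.2 0.1 3.3
  endloop
 endfacet
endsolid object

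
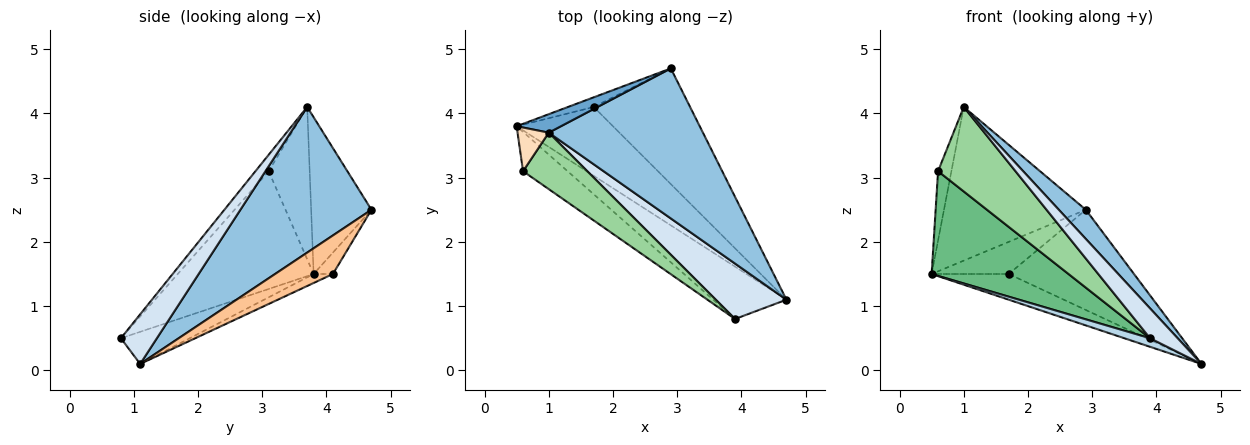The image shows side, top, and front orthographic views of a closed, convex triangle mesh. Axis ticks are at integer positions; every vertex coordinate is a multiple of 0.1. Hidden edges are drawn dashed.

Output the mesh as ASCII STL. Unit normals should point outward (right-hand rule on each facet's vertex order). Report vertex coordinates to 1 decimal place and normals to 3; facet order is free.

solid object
 facet normal -0.389 0.915 0.110
  outer loop
   vertex 1.0 3.7 4.1
   vertex 2.9 4.7 2.5
   vertex 0.5 3.8 1.5
  endloop
 endfacet
 facet normal 0.680 -0.140 0.720
  outer loop
   vertex 1.0 3.7 4.1
   vertex 4.7 1.1 0.1
   vertex 2.9 4.7 2.5
  endloop
 endfacet
 facet normal -0.397 -0.148 -0.906
  outer loop
   vertex 3.9 0.8 0.5
   vertex 0.5 3.8 1.5
   vertex 4.7 1.1 0.1
  endloop
 endfacet
 facet normal 0.526 -0.404 0.749
  outer loop
   vertex 3.9 0.8 0.5
   vertex 4.7 1.1 0.1
   vertex 1.0 3.7 4.1
  endloop
 endfacet
 facet normal -0.087 0.348 -0.933
  outer loop
   vertex 1.7 4.1 1.5
   vertex 4.7 1.1 0.1
   vertex 0.5 3.8 1.5
  endloop
 endfacet
 facet normal -0.233 0.931 -0.279
  outer loop
   vertex 1.7 4.1 1.5
   vertex 0.5 3.8 1.5
   vertex 2.9 4.7 2.5
  endloop
 endfacet
 facet normal 0.289 0.627 -0.723
  outer loop
   vertex 1.7 4.1 1.5
   vertex 2.9 4.7 2.5
   vertex 4.7 1.1 0.1
  endloop
 endfacet
 facet normal -0.933 0.304 0.191
  outer loop
   vertex 0.6 3.1 3.1
   vertex 1.0 3.7 4.1
   vertex 0.5 3.8 1.5
  endloop
 endfacet
 facet normal -0.681 -0.686 -0.257
  outer loop
   vertex 0.6 3.1 3.1
   vertex 0.5 3.8 1.5
   vertex 3.9 0.8 0.5
  endloop
 endfacet
 facet normal -0.140 -0.823 0.550
  outer loop
   vertex 0.6 3.1 3.1
   vertex 3.9 0.8 0.5
   vertex 1.0 3.7 4.1
  endloop
 endfacet
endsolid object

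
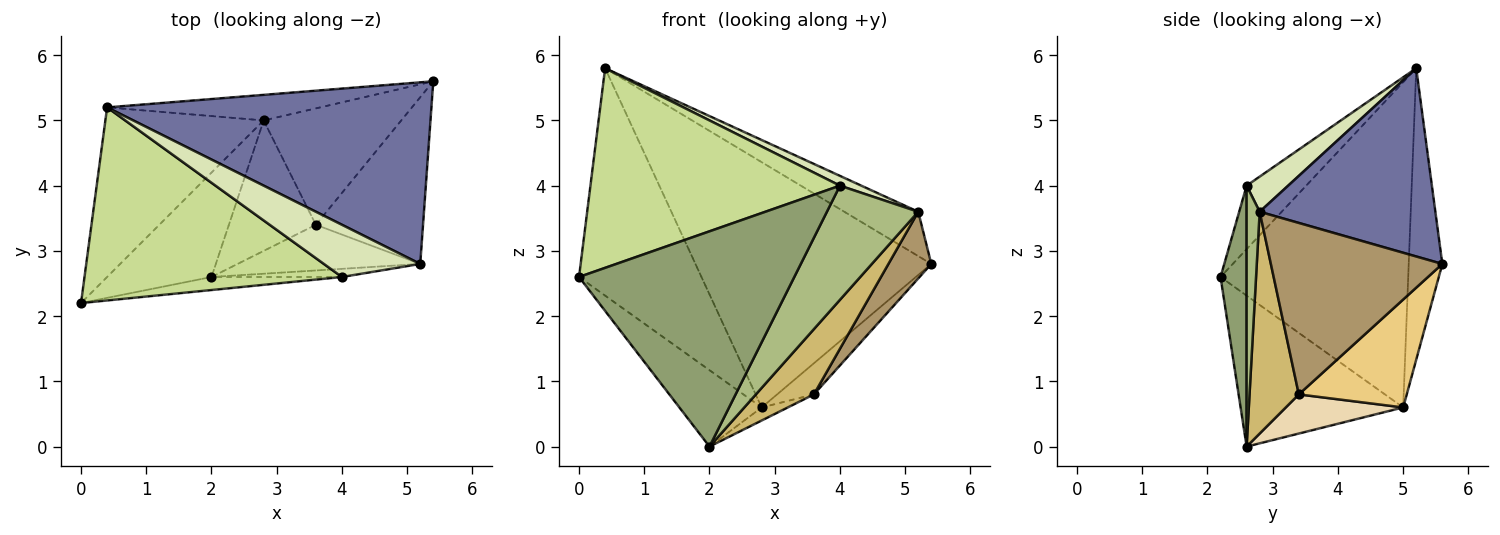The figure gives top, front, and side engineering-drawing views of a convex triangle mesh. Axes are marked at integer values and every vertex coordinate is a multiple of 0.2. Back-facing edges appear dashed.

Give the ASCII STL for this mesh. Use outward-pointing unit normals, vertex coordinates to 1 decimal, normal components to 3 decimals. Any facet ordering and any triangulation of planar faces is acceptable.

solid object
 facet normal 0.491 0.207 0.846
  outer loop
   vertex 5.2 2.8 3.6
   vertex 5.4 5.6 2.8
   vertex 0.4 5.2 5.8
  endloop
 endfacet
 facet normal -0.776 0.506 -0.377
  outer loop
   vertex 2.8 5.0 0.6
   vertex 0.0 2.2 2.6
   vertex 0.4 5.2 5.8
  endloop
 endfacet
 facet normal -0.759 0.384 -0.525
  outer loop
   vertex 2.8 5.0 0.6
   vertex 2.0 2.6 0.0
   vertex 0.0 2.2 2.6
  endloop
 endfacet
 facet normal -0.140 0.985 -0.103
  outer loop
   vertex 2.8 5.0 0.6
   vertex 0.4 5.2 5.8
   vertex 5.4 5.6 2.8
  endloop
 endfacet
 facet normal 0.120 -0.991 -0.060
  outer loop
   vertex 4.0 2.6 4.0
   vertex 0.0 2.2 2.6
   vertex 2.0 2.6 0.0
  endloop
 endfacet
 facet normal 0.141 -0.987 -0.071
  outer loop
   vertex 4.0 2.6 4.0
   vertex 2.0 2.6 0.0
   vertex 5.2 2.8 3.6
  endloop
 endfacet
 facet normal -0.169 -0.708 0.685
  outer loop
   vertex 4.0 2.6 4.0
   vertex 0.4 5.2 5.8
   vertex 0.0 2.2 2.6
  endloop
 endfacet
 facet normal 0.337 -0.173 0.925
  outer loop
   vertex 4.0 2.6 4.0
   vertex 5.2 2.8 3.6
   vertex 0.4 5.2 5.8
  endloop
 endfacet
 facet normal 0.830 -0.207 -0.518
  outer loop
   vertex 3.6 3.4 0.8
   vertex 5.4 5.6 2.8
   vertex 5.2 2.8 3.6
  endloop
 endfacet
 facet normal 0.571 -0.672 -0.471
  outer loop
   vertex 3.6 3.4 0.8
   vertex 5.2 2.8 3.6
   vertex 2.0 2.6 0.0
  endloop
 endfacet
 facet normal 0.604 0.206 -0.770
  outer loop
   vertex 3.6 3.4 0.8
   vertex 2.8 5.0 0.6
   vertex 5.4 5.6 2.8
  endloop
 endfacet
 facet normal 0.409 0.091 -0.908
  outer loop
   vertex 3.6 3.4 0.8
   vertex 2.0 2.6 0.0
   vertex 2.8 5.0 0.6
  endloop
 endfacet
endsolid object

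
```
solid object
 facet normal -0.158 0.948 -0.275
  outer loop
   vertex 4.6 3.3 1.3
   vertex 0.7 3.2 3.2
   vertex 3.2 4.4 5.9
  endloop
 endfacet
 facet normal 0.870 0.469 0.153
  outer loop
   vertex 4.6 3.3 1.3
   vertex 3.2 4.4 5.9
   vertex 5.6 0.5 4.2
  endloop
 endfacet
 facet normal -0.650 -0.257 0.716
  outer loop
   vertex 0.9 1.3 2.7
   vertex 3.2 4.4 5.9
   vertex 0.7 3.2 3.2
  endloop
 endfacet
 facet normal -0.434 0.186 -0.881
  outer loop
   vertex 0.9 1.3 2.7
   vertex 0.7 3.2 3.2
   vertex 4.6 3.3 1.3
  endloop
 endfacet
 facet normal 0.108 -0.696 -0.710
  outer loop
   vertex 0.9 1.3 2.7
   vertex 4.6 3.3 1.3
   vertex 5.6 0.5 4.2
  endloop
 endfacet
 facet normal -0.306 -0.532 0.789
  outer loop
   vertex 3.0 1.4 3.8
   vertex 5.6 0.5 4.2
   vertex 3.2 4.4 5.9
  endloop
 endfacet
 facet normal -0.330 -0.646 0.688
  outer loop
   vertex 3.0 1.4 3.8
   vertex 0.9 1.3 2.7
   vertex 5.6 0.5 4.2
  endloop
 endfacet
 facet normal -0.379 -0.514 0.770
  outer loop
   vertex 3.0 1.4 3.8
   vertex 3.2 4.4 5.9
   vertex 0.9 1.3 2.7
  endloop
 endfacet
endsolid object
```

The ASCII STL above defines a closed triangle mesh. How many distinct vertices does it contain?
6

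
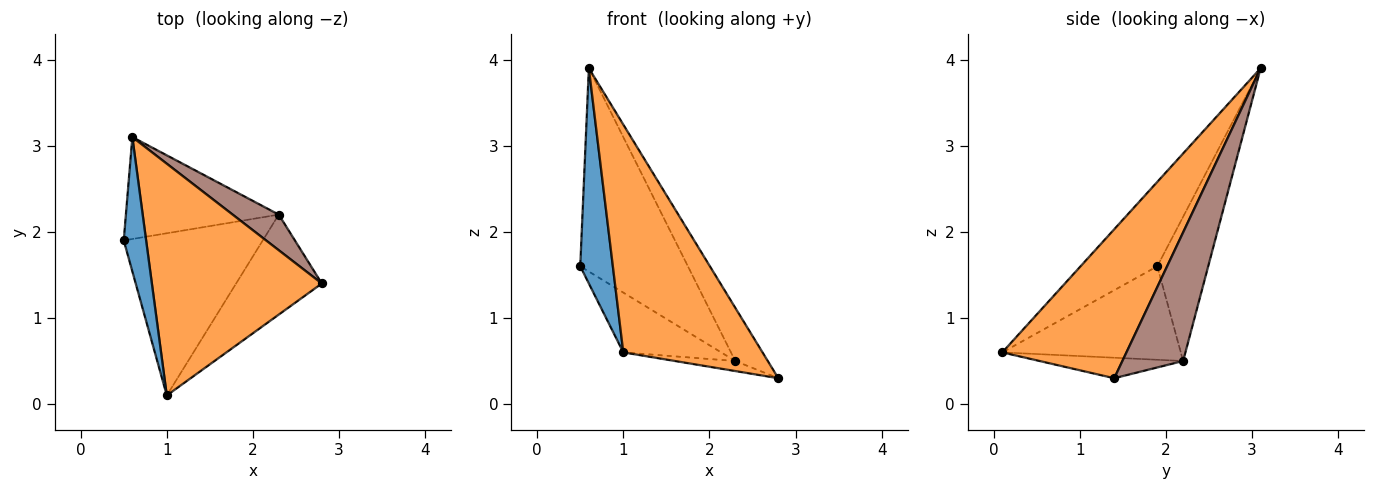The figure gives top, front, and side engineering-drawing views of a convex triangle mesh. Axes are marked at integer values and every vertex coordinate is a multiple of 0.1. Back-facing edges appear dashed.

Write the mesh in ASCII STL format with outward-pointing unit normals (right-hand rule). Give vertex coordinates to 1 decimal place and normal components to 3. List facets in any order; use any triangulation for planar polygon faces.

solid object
 facet normal -0.894 -0.380 0.237
  outer loop
   vertex 0.6 3.1 3.9
   vertex 0.5 1.9 1.6
   vertex 1.0 0.1 0.6
  endloop
 endfacet
 facet normal 0.530 -0.594 0.605
  outer loop
   vertex 0.6 3.1 3.9
   vertex 1.0 0.1 0.6
   vertex 2.8 1.4 0.3
  endloop
 endfacet
 facet normal -0.534 0.293 -0.793
  outer loop
   vertex 2.3 2.2 0.5
   vertex 1.0 0.1 0.6
   vertex 0.5 1.9 1.6
  endloop
 endfacet
 facet normal -0.232 0.097 -0.968
  outer loop
   vertex 2.3 2.2 0.5
   vertex 2.8 1.4 0.3
   vertex 1.0 0.1 0.6
  endloop
 endfacet
 facet normal -0.389 0.823 -0.413
  outer loop
   vertex 2.3 2.2 0.5
   vertex 0.5 1.9 1.6
   vertex 0.6 3.1 3.9
  endloop
 endfacet
 facet normal 0.841 0.450 0.301
  outer loop
   vertex 2.3 2.2 0.5
   vertex 0.6 3.1 3.9
   vertex 2.8 1.4 0.3
  endloop
 endfacet
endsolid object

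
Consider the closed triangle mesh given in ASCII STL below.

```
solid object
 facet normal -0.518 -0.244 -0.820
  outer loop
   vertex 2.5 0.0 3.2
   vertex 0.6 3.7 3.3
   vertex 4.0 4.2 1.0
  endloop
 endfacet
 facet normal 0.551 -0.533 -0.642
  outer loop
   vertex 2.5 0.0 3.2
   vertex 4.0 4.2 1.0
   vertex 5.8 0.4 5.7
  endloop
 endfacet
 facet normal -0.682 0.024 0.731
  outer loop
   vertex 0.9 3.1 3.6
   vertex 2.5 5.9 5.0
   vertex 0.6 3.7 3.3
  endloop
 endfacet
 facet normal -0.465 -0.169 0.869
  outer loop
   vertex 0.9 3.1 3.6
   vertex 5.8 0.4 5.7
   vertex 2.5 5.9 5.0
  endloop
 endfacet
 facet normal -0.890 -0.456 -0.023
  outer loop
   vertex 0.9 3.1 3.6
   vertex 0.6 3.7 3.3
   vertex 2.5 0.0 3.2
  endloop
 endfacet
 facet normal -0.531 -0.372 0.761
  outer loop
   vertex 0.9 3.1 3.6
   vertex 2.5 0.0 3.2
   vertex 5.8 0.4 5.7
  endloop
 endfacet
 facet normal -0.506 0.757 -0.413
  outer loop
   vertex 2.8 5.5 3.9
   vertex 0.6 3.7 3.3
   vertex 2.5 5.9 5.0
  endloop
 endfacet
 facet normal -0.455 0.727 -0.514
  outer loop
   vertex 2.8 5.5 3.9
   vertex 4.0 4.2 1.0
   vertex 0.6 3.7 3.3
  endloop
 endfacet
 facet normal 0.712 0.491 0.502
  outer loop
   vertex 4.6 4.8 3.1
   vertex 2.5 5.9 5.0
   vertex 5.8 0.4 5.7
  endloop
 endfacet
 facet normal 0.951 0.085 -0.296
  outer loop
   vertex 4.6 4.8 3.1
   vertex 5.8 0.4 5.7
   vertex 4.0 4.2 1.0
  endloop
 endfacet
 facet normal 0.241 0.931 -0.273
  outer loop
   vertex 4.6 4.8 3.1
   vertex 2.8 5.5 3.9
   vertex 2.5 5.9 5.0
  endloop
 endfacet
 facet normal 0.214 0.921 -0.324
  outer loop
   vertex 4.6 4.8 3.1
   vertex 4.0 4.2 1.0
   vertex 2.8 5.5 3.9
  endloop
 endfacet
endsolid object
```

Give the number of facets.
12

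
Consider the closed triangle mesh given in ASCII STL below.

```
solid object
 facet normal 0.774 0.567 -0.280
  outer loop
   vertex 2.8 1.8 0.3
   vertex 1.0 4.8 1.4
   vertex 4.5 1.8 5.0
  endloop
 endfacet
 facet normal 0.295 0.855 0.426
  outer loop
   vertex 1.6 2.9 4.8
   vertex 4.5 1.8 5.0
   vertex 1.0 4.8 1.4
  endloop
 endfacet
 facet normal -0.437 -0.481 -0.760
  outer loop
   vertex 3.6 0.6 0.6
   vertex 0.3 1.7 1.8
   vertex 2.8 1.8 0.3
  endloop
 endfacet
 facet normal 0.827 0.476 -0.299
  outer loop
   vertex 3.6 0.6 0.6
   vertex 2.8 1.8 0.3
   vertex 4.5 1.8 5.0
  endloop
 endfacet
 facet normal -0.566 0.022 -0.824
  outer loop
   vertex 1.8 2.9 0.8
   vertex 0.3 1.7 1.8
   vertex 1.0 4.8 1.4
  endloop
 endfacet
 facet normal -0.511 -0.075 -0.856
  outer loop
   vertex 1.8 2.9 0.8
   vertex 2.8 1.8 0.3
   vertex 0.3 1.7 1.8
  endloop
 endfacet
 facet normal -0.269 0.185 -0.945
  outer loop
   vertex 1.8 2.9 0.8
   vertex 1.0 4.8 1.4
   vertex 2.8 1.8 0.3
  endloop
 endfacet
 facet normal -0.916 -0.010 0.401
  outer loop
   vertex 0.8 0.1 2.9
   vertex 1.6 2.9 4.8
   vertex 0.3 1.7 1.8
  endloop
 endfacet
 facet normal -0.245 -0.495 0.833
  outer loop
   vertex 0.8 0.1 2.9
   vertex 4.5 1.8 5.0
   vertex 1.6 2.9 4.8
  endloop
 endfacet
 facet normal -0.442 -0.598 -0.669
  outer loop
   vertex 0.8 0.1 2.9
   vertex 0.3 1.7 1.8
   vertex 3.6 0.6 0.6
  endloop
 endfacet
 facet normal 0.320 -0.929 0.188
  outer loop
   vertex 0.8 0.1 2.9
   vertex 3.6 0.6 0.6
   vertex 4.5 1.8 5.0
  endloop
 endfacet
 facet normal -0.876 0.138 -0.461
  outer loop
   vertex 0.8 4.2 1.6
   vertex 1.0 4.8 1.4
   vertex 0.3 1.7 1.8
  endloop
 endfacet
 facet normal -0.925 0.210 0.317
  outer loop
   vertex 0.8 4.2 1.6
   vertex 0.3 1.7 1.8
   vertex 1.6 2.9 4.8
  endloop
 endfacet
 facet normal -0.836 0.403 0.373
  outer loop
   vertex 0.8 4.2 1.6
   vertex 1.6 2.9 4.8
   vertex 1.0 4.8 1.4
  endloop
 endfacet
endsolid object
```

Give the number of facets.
14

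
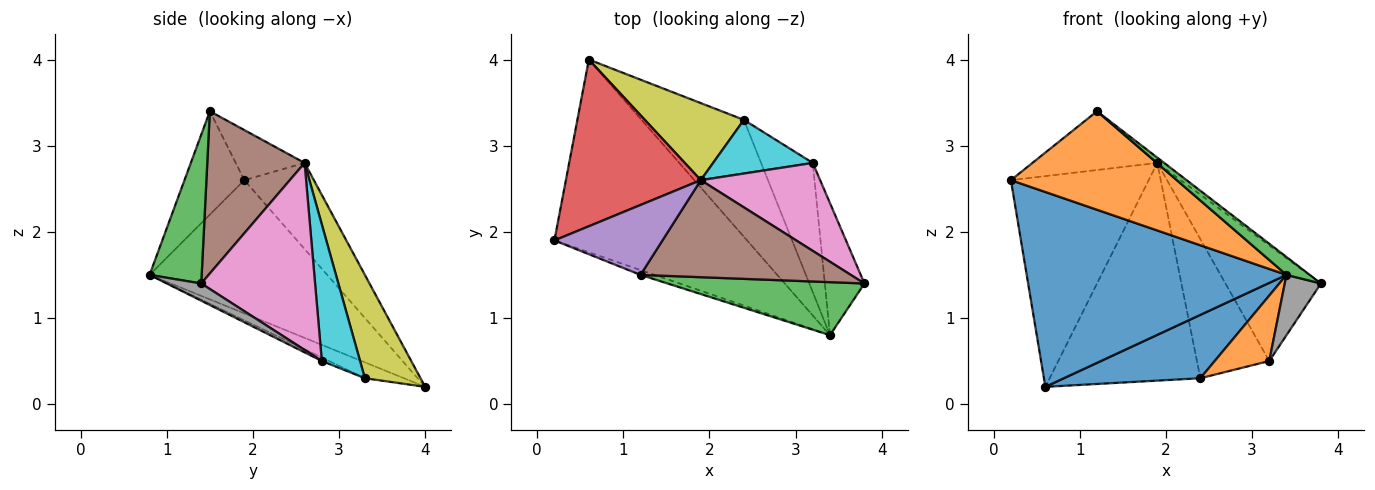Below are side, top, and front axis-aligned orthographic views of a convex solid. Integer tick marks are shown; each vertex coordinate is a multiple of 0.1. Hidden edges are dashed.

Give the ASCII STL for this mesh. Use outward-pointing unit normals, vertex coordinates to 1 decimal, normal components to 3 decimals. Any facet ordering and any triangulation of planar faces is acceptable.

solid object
 facet normal -0.437 -0.639 -0.632
  outer loop
   vertex 3.4 0.8 1.5
   vertex 0.2 1.9 2.6
   vertex 0.6 4.0 0.2
  endloop
 endfacet
 facet normal -0.339 -0.940 -0.046
  outer loop
   vertex 3.4 0.8 1.5
   vertex 1.2 1.5 3.4
   vertex 0.2 1.9 2.6
  endloop
 endfacet
 facet normal 0.582 -0.260 0.770
  outer loop
   vertex 3.4 0.8 1.5
   vertex 3.8 1.4 1.4
   vertex 1.2 1.5 3.4
  endloop
 endfacet
 facet normal -0.368 0.729 0.577
  outer loop
   vertex 1.9 2.6 2.8
   vertex 0.6 4.0 0.2
   vertex 0.2 1.9 2.6
  endloop
 endfacet
 facet normal -0.335 0.606 0.721
  outer loop
   vertex 1.9 2.6 2.8
   vertex 0.2 1.9 2.6
   vertex 1.2 1.5 3.4
  endloop
 endfacet
 facet normal 0.610 0.043 0.791
  outer loop
   vertex 1.9 2.6 2.8
   vertex 1.2 1.5 3.4
   vertex 3.8 1.4 1.4
  endloop
 endfacet
 facet normal 0.688 0.577 0.439
  outer loop
   vertex 3.2 2.8 0.5
   vertex 1.9 2.6 2.8
   vertex 3.8 1.4 1.4
  endloop
 endfacet
 facet normal 0.368 -0.386 -0.846
  outer loop
   vertex 3.2 2.8 0.5
   vertex 3.8 1.4 1.4
   vertex 3.4 0.8 1.5
  endloop
 endfacet
 facet normal 0.329 0.890 0.315
  outer loop
   vertex 2.4 3.3 0.3
   vertex 0.6 4.0 0.2
   vertex 1.9 2.6 2.8
  endloop
 endfacet
 facet normal 0.442 0.837 0.323
  outer loop
   vertex 2.4 3.3 0.3
   vertex 1.9 2.6 2.8
   vertex 3.2 2.8 0.5
  endloop
 endfacet
 facet normal -0.135 -0.472 -0.871
  outer loop
   vertex 2.4 3.3 0.3
   vertex 3.4 0.8 1.5
   vertex 0.6 4.0 0.2
  endloop
 endfacet
 facet normal -0.059 -0.451 -0.890
  outer loop
   vertex 2.4 3.3 0.3
   vertex 3.2 2.8 0.5
   vertex 3.4 0.8 1.5
  endloop
 endfacet
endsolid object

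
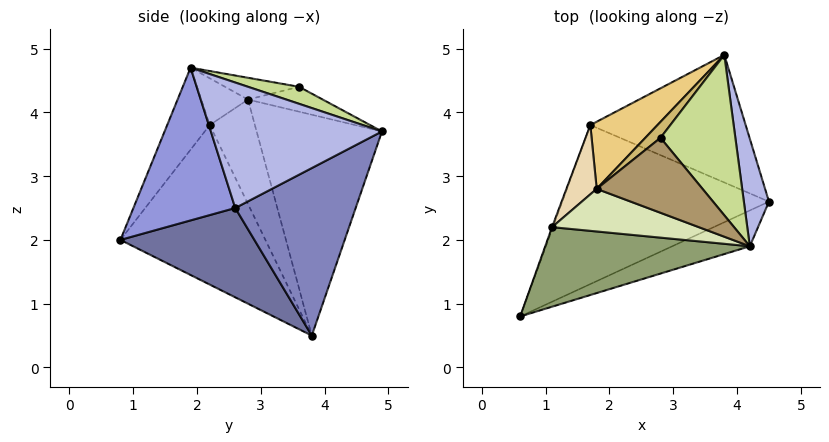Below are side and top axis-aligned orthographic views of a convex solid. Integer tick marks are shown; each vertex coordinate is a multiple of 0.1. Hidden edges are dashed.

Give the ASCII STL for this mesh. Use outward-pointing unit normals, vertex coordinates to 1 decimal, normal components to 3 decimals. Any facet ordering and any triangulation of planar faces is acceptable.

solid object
 facet normal 0.339 -0.517 -0.786
  outer loop
   vertex 1.7 3.8 0.5
   vertex 4.5 2.6 2.5
   vertex 0.6 0.8 2.0
  endloop
 endfacet
 facet normal 0.635 0.500 -0.589
  outer loop
   vertex 1.7 3.8 0.5
   vertex 3.8 4.9 3.7
   vertex 4.5 2.6 2.5
  endloop
 endfacet
 facet normal 0.432 -0.875 -0.219
  outer loop
   vertex 4.2 1.9 4.7
   vertex 0.6 0.8 2.0
   vertex 4.5 2.6 2.5
  endloop
 endfacet
 facet normal 0.962 0.192 0.192
  outer loop
   vertex 4.2 1.9 4.7
   vertex 4.5 2.6 2.5
   vertex 3.8 4.9 3.7
  endloop
 endfacet
 facet normal -0.255 -0.728 0.637
  outer loop
   vertex 1.1 2.2 3.8
   vertex 0.6 0.8 2.0
   vertex 4.2 1.9 4.7
  endloop
 endfacet
 facet normal -0.940 0.342 -0.005
  outer loop
   vertex 1.1 2.2 3.8
   vertex 1.7 3.8 0.5
   vertex 0.6 0.8 2.0
  endloop
 endfacet
 facet normal 0.209 0.334 0.919
  outer loop
   vertex 2.8 3.6 4.4
   vertex 4.2 1.9 4.7
   vertex 3.8 4.9 3.7
  endloop
 endfacet
 facet normal -0.292 -0.270 0.917
  outer loop
   vertex 1.8 2.8 4.2
   vertex 1.1 2.2 3.8
   vertex 4.2 1.9 4.7
  endloop
 endfacet
 facet normal -0.201 0.007 0.979
  outer loop
   vertex 1.8 2.8 4.2
   vertex 4.2 1.9 4.7
   vertex 2.8 3.6 4.4
  endloop
 endfacet
 facet normal -0.623 0.684 0.380
  outer loop
   vertex 1.8 2.8 4.2
   vertex 2.8 3.6 4.4
   vertex 3.8 4.9 3.7
  endloop
 endfacet
 facet normal -0.683 0.700 0.208
  outer loop
   vertex 1.8 2.8 4.2
   vertex 3.8 4.9 3.7
   vertex 1.7 3.8 0.5
  endloop
 endfacet
 facet normal -0.702 0.683 0.204
  outer loop
   vertex 1.8 2.8 4.2
   vertex 1.7 3.8 0.5
   vertex 1.1 2.2 3.8
  endloop
 endfacet
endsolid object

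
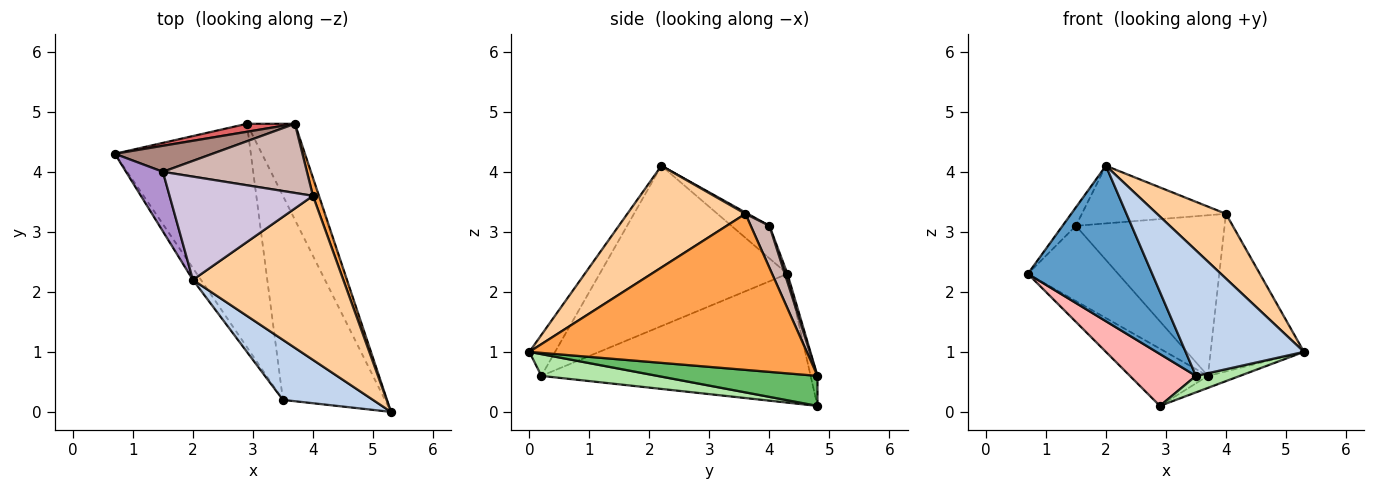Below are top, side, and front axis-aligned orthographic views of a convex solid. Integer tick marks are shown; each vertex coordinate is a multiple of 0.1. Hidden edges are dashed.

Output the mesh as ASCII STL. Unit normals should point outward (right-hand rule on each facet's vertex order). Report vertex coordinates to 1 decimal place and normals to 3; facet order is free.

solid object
 facet normal -0.833 -0.552 -0.042
  outer loop
   vertex 3.5 0.2 0.6
   vertex 2.0 2.2 4.1
   vertex 0.7 4.3 2.3
  endloop
 endfacet
 facet normal -0.192 -0.885 0.423
  outer loop
   vertex 3.5 0.2 0.6
   vertex 5.3 0.0 1.0
   vertex 2.0 2.2 4.1
  endloop
 endfacet
 facet normal 0.947 0.319 0.036
  outer loop
   vertex 4.0 3.6 3.3
   vertex 5.3 0.0 1.0
   vertex 3.7 4.8 0.6
  endloop
 endfacet
 facet normal 0.532 -0.311 0.787
  outer loop
   vertex 4.0 3.6 3.3
   vertex 2.0 2.2 4.1
   vertex 5.3 0.0 1.0
  endloop
 endfacet
 facet normal 0.527 0.105 -0.843
  outer loop
   vertex 2.9 4.8 0.1
   vertex 3.7 4.8 0.6
   vertex 5.3 0.0 1.0
  endloop
 endfacet
 facet normal 0.208 -0.079 -0.975
  outer loop
   vertex 2.9 4.8 0.1
   vertex 5.3 0.0 1.0
   vertex 3.5 0.2 0.6
  endloop
 endfacet
 facet normal -0.086 0.987 0.138
  outer loop
   vertex 2.9 4.8 0.1
   vertex 0.7 4.3 2.3
   vertex 3.7 4.8 0.6
  endloop
 endfacet
 facet normal -0.678 -0.166 -0.716
  outer loop
   vertex 2.9 4.8 0.1
   vertex 3.5 0.2 0.6
   vertex 0.7 4.3 2.3
  endloop
 endfacet
 facet normal -0.645 0.226 0.730
  outer loop
   vertex 1.5 4.0 3.1
   vertex 0.7 4.3 2.3
   vertex 2.0 2.2 4.1
  endloop
 endfacet
 facet normal 0.008 0.487 0.873
  outer loop
   vertex 1.5 4.0 3.1
   vertex 2.0 2.2 4.1
   vertex 4.0 3.6 3.3
  endloop
 endfacet
 facet normal 0.028 0.945 0.327
  outer loop
   vertex 1.5 4.0 3.1
   vertex 3.7 4.8 0.6
   vertex 0.7 4.3 2.3
  endloop
 endfacet
 facet normal 0.115 0.912 0.393
  outer loop
   vertex 1.5 4.0 3.1
   vertex 4.0 3.6 3.3
   vertex 3.7 4.8 0.6
  endloop
 endfacet
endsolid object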